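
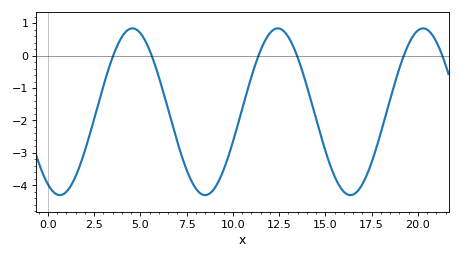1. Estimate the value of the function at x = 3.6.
0.1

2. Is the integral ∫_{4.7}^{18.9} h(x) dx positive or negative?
negative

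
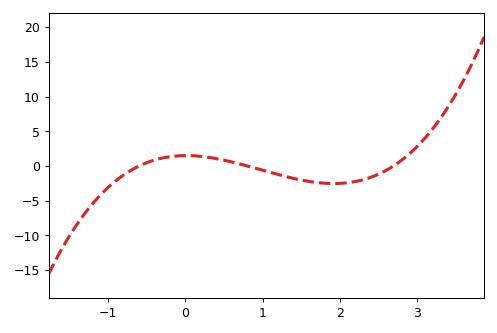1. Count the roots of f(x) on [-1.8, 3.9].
3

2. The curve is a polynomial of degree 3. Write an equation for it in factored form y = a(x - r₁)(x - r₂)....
y = 1.15(x + 0.6)(x - 0.8)(x - 2.7)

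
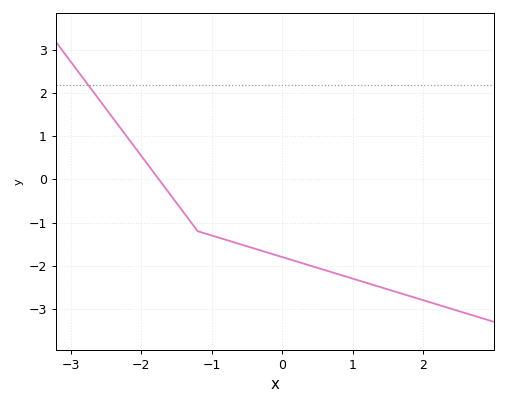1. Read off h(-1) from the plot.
-1.3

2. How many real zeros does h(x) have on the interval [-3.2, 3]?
1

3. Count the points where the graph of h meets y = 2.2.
1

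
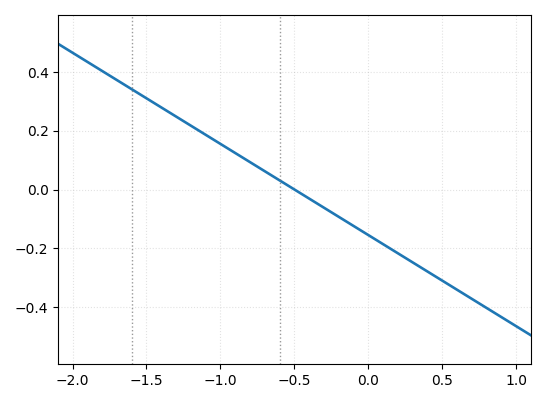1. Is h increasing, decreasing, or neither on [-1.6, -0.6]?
decreasing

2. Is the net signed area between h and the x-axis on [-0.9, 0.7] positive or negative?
negative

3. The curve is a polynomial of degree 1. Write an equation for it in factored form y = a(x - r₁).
y = -0.31(x + 0.5)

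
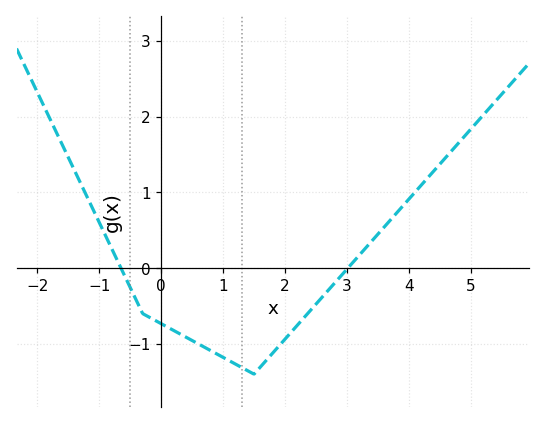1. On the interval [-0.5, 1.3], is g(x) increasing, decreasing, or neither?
decreasing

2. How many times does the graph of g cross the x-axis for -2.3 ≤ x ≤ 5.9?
2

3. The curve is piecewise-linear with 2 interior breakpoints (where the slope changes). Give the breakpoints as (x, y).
(-0.3, -0.6); (1.5, -1.4)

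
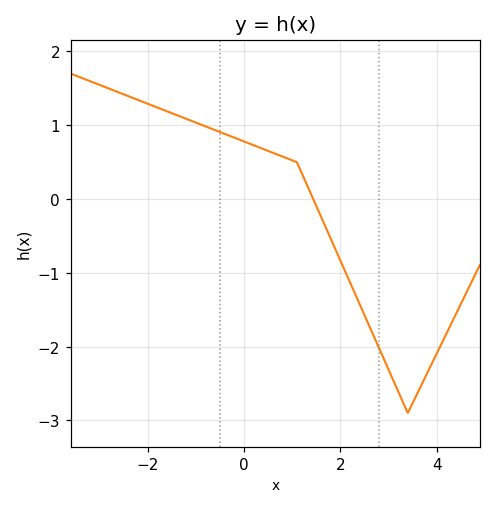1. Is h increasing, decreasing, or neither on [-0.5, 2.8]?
decreasing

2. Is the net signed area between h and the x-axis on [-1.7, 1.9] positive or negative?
positive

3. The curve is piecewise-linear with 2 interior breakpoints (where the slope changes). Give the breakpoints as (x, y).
(1.1, 0.5); (3.4, -2.9)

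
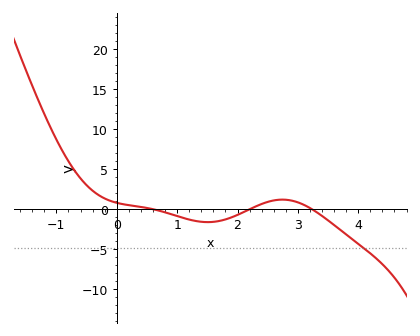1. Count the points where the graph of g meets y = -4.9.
1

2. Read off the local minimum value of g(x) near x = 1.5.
-1.64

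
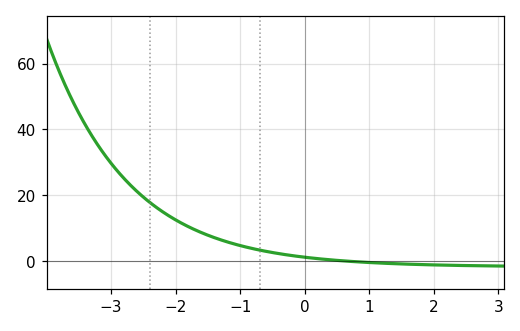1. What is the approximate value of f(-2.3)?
16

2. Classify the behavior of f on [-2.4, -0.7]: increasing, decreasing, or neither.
decreasing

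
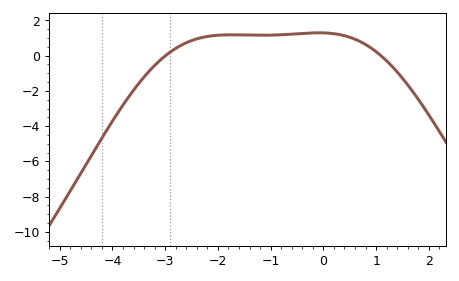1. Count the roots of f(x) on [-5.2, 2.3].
2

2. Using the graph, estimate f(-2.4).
0.956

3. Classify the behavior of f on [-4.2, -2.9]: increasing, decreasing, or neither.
increasing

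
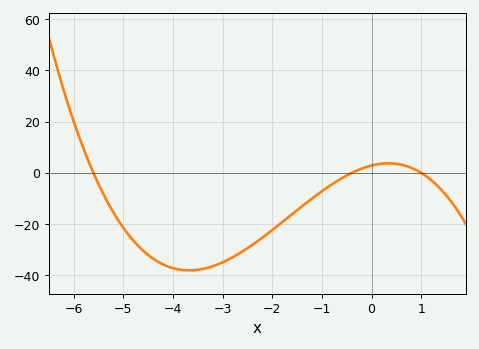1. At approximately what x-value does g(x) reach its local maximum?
0.343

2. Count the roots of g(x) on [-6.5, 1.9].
3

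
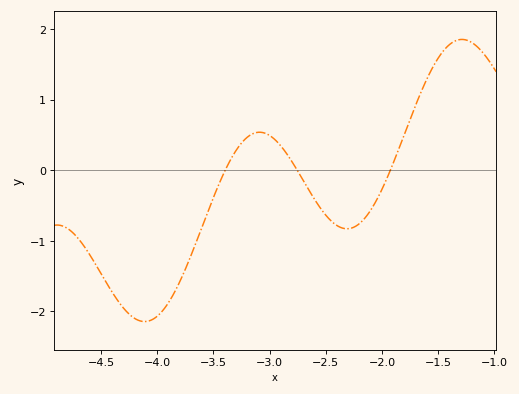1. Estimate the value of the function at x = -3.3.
0.3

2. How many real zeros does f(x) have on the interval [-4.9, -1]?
3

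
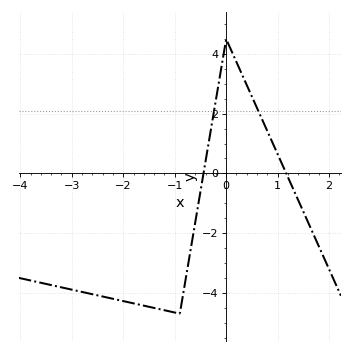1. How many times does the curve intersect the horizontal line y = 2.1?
2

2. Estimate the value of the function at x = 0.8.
1.4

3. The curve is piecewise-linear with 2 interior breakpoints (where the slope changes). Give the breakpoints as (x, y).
(-0.9, -4.7); (0, 4.5)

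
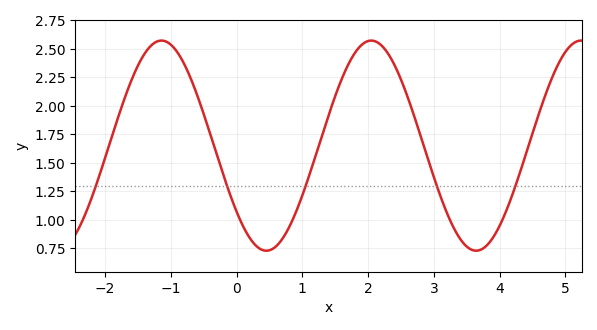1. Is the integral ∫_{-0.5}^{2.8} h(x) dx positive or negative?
positive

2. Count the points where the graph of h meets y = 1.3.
5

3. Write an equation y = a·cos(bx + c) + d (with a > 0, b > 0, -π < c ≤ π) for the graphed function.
y = 0.92cos(2x + 2.2) + 1.65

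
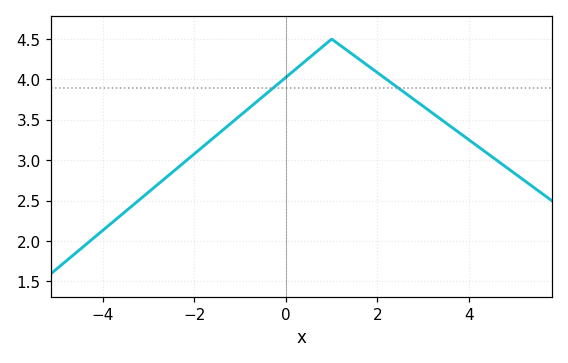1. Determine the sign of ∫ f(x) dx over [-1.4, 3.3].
positive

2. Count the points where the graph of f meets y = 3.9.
2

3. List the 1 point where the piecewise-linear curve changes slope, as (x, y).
(1, 4.5)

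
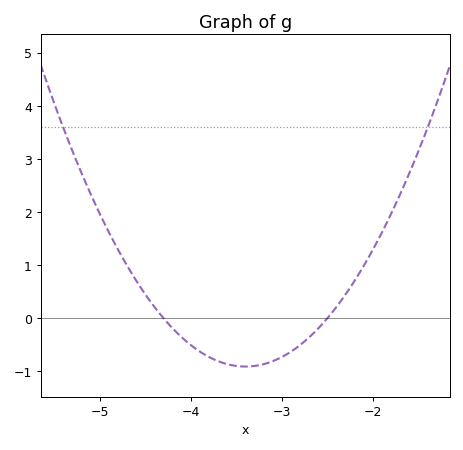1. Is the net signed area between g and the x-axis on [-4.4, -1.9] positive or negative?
negative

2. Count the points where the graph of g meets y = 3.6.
2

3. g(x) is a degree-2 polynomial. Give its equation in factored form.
y = 1.12(x + 4.3)(x + 2.5)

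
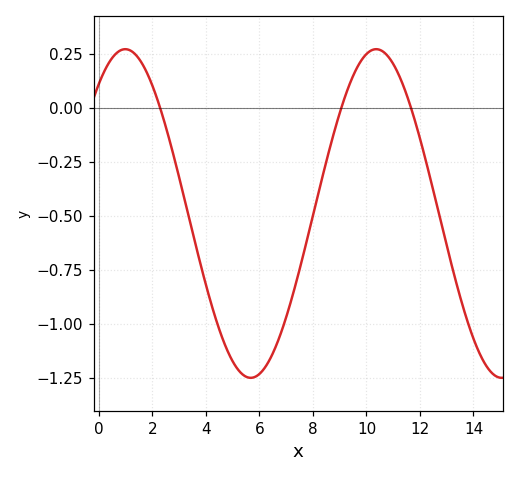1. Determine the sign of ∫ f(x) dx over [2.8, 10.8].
negative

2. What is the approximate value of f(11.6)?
0.02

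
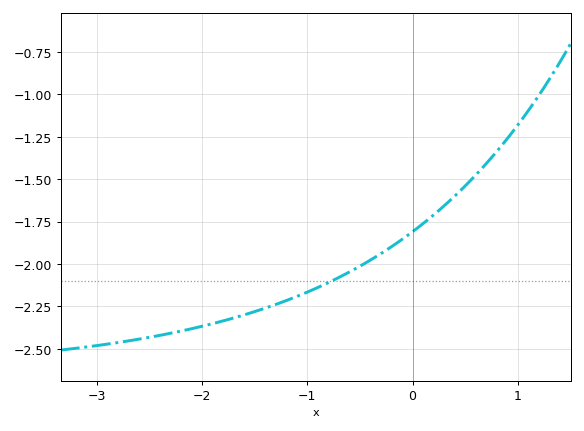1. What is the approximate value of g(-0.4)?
-1.98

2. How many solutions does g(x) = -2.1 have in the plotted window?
1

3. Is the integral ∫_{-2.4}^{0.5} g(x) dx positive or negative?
negative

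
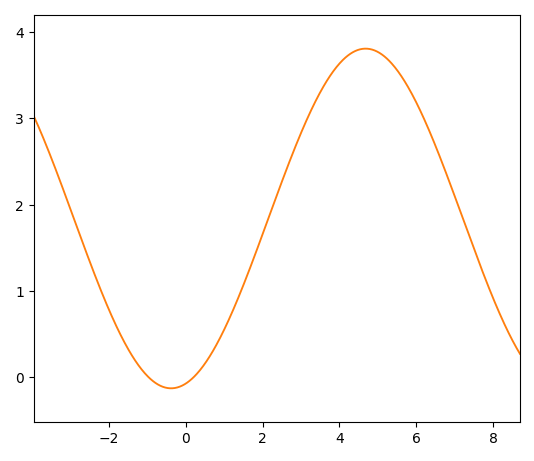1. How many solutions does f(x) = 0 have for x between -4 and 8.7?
2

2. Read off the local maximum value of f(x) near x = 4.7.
3.81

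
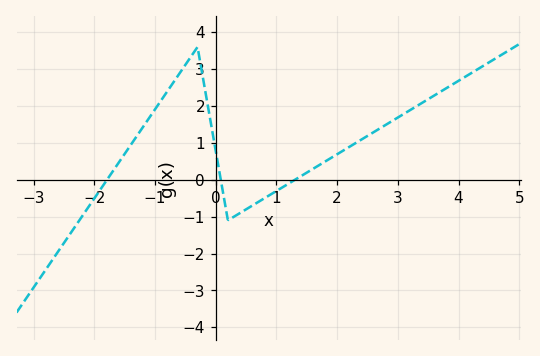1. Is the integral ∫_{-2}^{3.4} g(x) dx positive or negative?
positive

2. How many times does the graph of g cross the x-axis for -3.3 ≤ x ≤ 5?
3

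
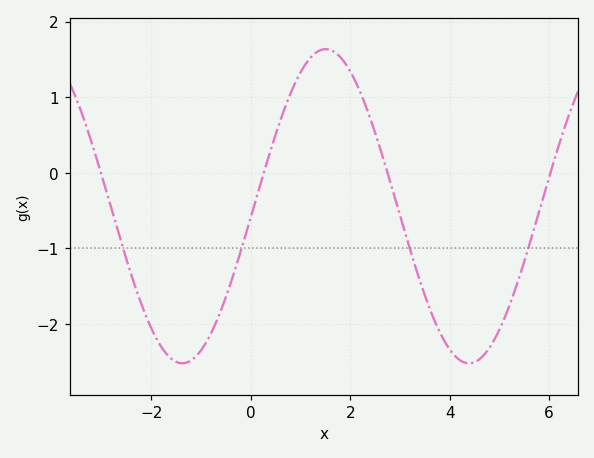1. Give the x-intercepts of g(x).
-3, 0.2, 2.8, 6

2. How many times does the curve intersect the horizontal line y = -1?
4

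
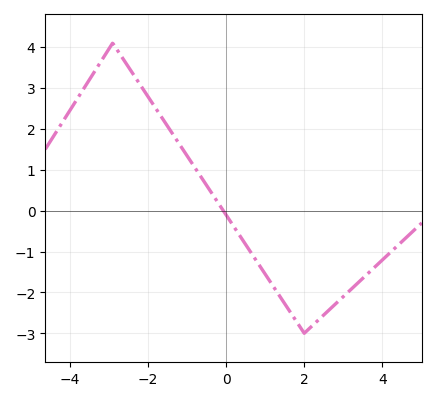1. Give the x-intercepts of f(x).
0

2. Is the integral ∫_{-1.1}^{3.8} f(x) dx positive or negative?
negative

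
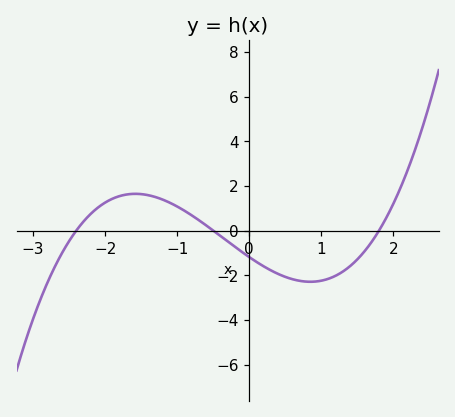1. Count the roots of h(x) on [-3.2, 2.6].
3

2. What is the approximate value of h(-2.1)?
1.03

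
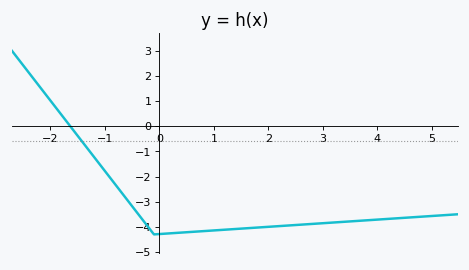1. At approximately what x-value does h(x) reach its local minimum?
-0.096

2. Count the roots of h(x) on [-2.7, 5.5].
1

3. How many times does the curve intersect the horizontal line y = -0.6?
1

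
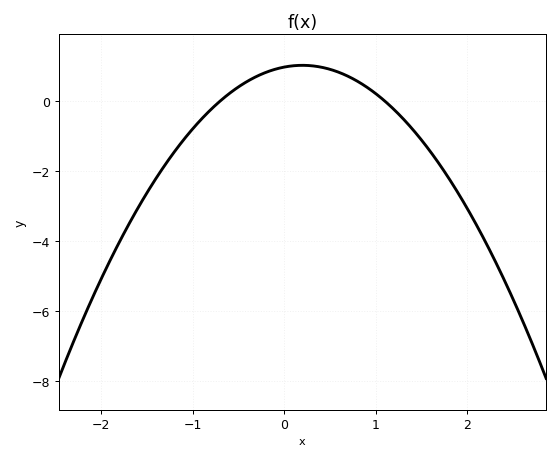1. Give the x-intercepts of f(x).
-0.7, 1.1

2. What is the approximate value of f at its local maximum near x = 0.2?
1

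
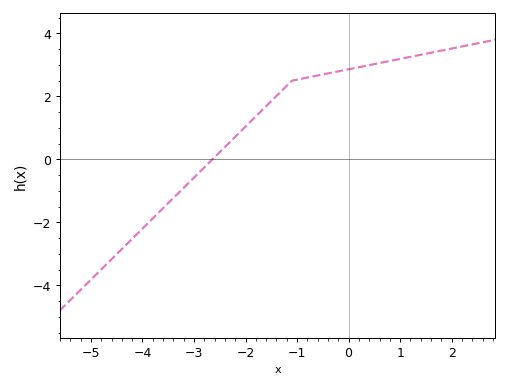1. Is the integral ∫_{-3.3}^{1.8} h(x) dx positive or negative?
positive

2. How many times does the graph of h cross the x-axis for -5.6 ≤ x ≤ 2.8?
1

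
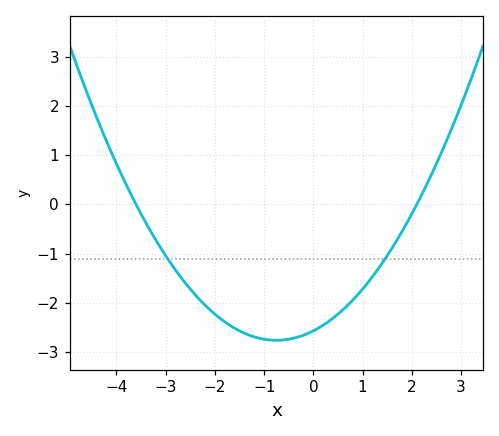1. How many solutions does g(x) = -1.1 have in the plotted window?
2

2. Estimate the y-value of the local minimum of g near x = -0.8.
-2.76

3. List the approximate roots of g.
-3.6, 2.1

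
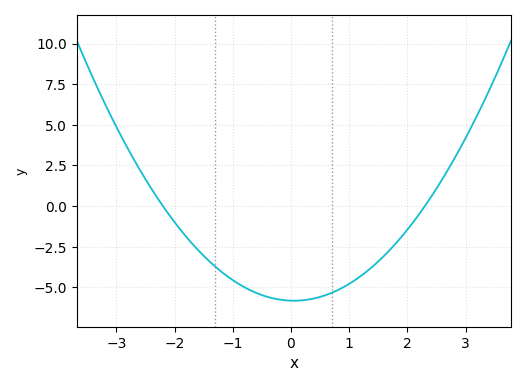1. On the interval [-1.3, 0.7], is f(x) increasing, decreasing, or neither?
neither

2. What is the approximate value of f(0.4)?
-5.68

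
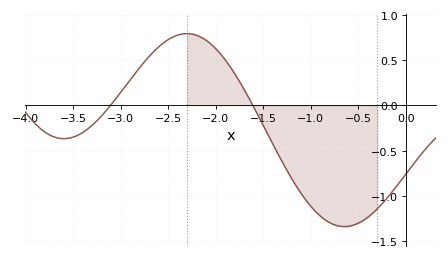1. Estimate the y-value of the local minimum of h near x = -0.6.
-1.34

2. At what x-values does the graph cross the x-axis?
-3.11, -1.61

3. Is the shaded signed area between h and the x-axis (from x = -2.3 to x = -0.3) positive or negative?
negative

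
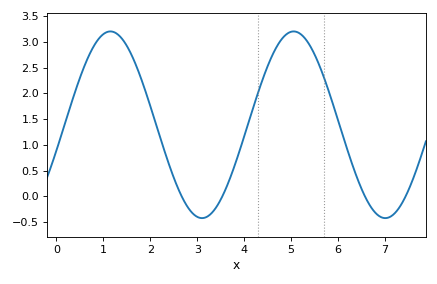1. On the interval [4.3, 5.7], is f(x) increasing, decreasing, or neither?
neither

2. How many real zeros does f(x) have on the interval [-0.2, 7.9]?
4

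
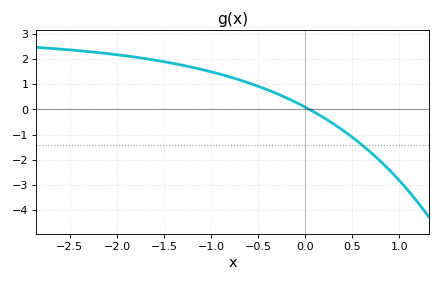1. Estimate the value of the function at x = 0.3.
-0.573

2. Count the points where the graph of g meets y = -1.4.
1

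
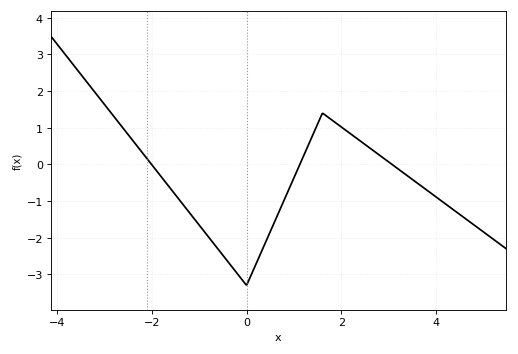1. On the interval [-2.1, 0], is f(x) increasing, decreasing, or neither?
decreasing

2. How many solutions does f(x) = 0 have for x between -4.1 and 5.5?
3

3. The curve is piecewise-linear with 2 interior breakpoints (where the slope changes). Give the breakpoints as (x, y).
(0, -3.3); (1.6, 1.4)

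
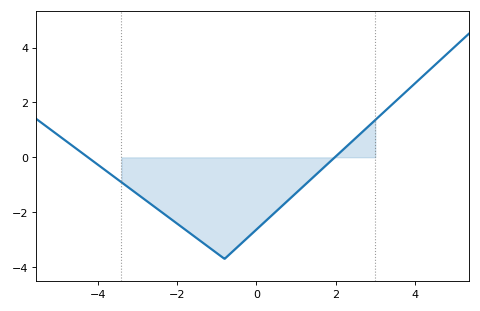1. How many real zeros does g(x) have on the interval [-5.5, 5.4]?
2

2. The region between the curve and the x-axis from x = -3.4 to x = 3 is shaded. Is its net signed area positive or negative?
negative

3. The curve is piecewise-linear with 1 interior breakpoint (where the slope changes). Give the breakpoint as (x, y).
(-0.8, -3.7)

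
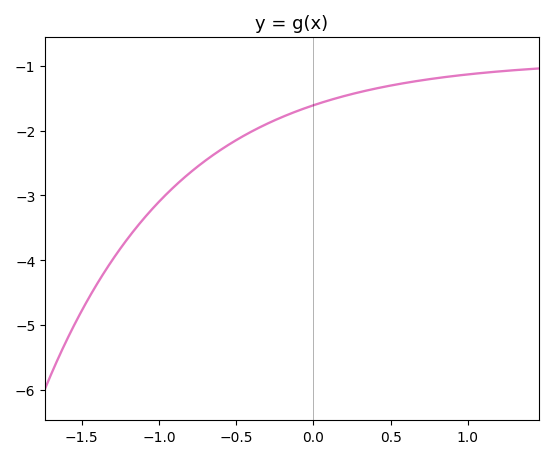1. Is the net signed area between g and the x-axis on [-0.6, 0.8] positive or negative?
negative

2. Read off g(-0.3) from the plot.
-1.9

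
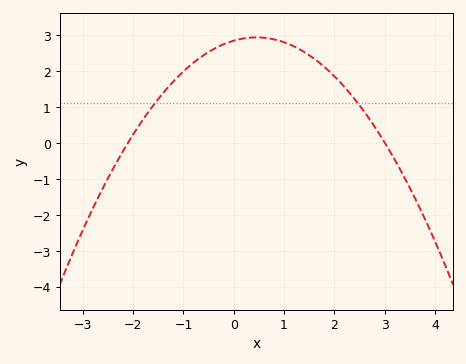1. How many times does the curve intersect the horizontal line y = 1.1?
2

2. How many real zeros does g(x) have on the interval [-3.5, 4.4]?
2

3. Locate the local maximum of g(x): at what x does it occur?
0.4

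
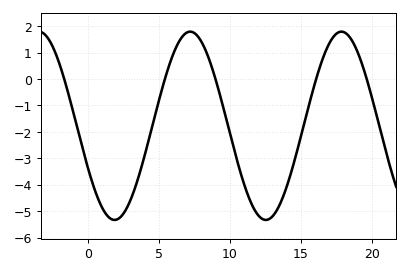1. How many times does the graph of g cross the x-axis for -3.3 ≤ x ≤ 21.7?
5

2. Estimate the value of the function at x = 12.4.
-5.3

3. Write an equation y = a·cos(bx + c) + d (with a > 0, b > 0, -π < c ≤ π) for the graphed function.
y = 3.56cos(0.59x + 2) - 1.77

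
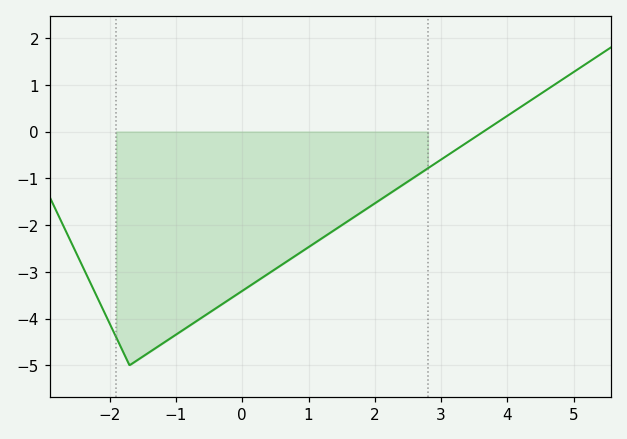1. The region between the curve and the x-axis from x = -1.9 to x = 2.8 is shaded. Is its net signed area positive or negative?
negative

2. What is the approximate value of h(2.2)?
-1.3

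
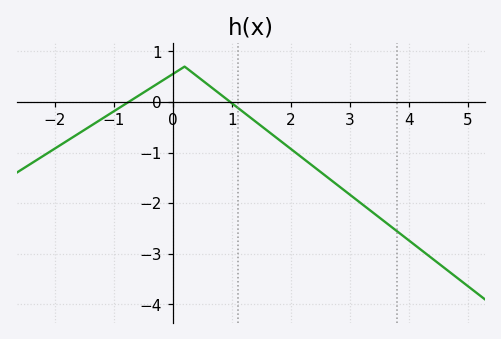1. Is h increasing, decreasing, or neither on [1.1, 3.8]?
decreasing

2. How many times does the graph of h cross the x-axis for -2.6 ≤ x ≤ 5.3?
2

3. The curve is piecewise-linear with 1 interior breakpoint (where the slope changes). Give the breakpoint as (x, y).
(0.2, 0.7)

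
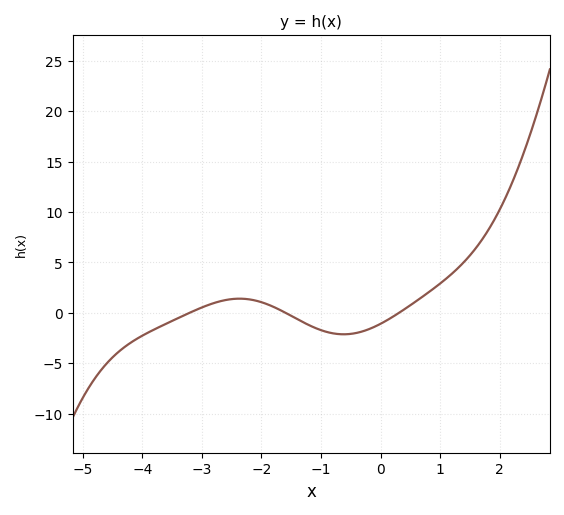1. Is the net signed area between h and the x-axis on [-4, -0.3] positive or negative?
negative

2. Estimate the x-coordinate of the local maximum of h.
-2.37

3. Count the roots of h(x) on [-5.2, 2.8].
3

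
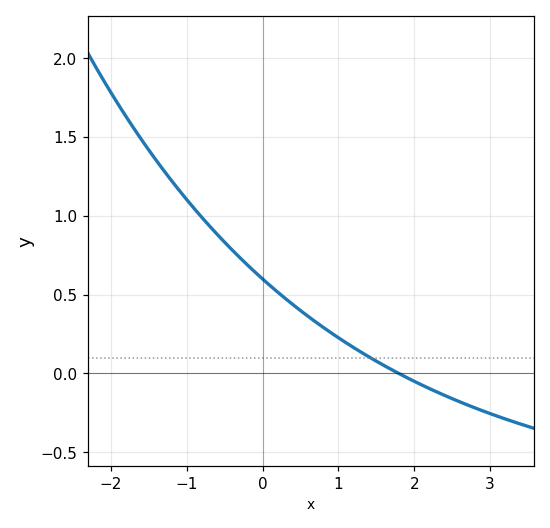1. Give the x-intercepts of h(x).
1.8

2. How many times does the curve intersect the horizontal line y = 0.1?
1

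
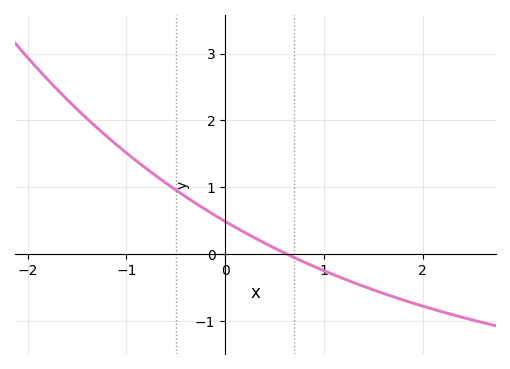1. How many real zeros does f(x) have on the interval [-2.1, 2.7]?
1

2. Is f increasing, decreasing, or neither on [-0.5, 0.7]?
decreasing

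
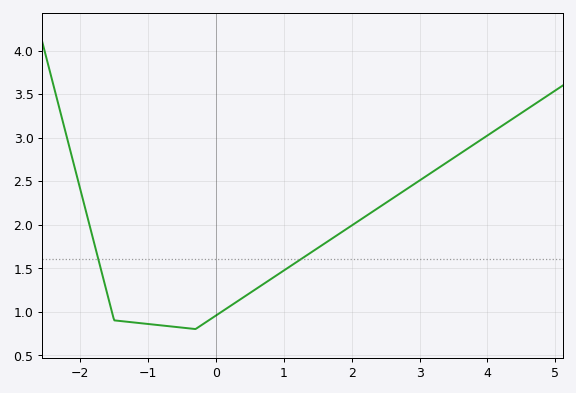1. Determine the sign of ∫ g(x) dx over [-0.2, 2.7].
positive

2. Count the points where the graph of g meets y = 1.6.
2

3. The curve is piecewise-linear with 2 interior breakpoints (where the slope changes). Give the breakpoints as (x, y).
(-1.5, 0.9); (-0.3, 0.8)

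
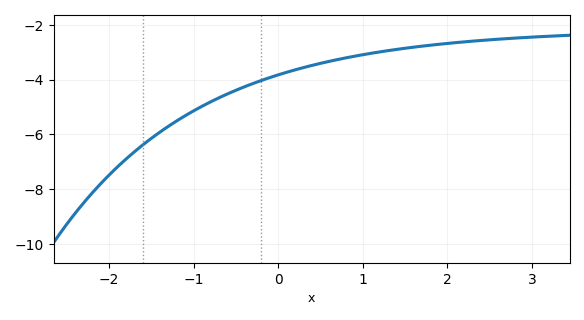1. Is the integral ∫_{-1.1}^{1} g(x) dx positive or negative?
negative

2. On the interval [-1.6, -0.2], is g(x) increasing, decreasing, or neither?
increasing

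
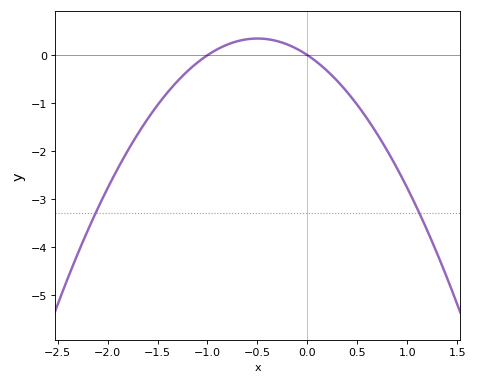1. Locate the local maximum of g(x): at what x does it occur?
-0.5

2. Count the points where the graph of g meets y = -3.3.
2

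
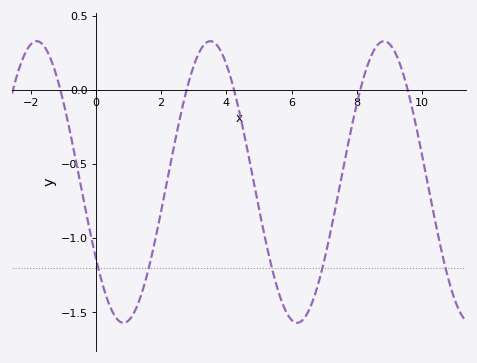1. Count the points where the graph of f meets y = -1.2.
5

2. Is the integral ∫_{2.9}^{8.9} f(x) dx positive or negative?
negative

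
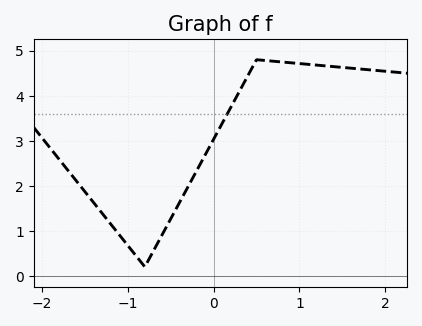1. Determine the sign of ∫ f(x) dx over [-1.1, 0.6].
positive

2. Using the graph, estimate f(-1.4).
1.64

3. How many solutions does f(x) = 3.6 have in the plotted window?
1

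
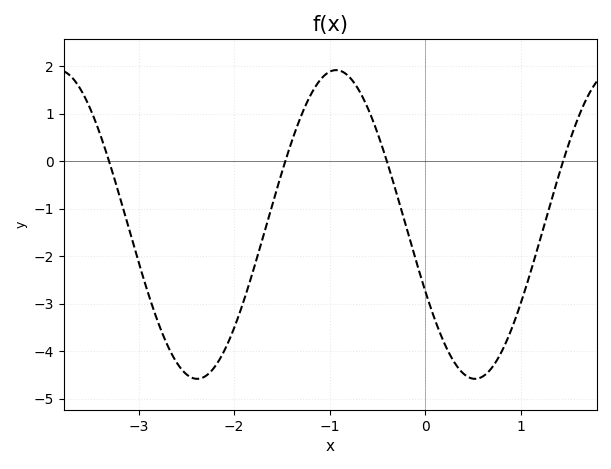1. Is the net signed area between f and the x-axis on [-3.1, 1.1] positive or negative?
negative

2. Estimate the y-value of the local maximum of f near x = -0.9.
1.92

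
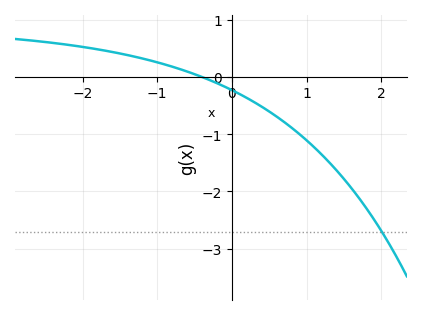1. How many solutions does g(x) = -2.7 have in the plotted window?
1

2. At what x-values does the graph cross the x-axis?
-0.4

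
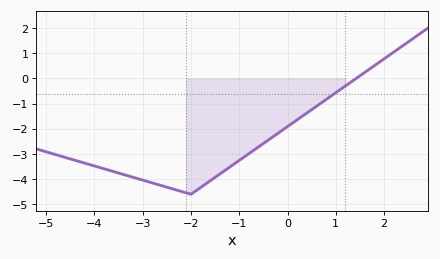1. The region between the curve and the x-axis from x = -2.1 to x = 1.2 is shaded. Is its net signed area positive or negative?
negative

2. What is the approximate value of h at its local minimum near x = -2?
-4.6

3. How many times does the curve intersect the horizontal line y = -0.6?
1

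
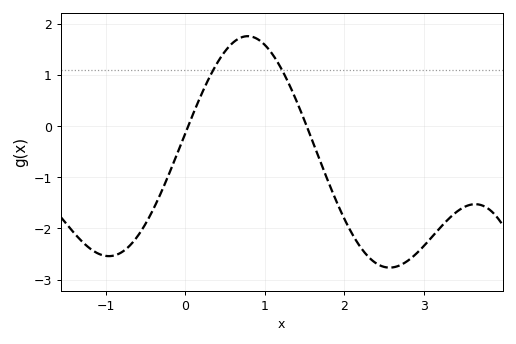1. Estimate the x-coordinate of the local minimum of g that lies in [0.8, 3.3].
2.6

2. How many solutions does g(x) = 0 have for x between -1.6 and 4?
2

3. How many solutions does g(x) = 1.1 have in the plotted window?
2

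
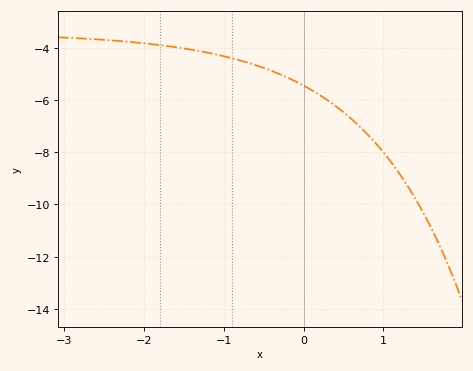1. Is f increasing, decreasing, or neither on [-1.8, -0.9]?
decreasing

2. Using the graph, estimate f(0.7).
-7.02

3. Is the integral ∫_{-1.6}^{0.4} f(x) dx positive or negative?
negative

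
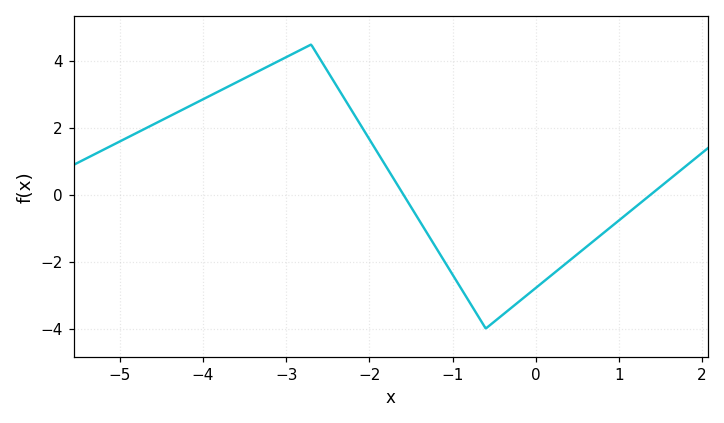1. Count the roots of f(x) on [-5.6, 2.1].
2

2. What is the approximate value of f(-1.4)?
-0.762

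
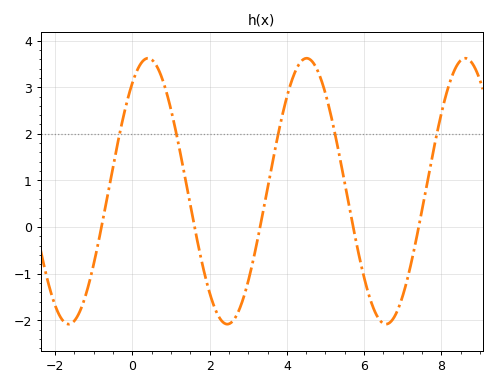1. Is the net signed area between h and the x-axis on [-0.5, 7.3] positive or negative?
positive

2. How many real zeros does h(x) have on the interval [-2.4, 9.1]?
5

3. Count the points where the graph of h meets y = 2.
5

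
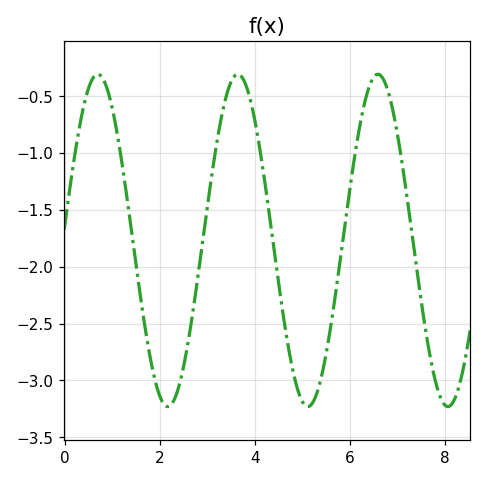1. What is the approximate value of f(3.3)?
-0.686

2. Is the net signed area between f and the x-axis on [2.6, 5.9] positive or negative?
negative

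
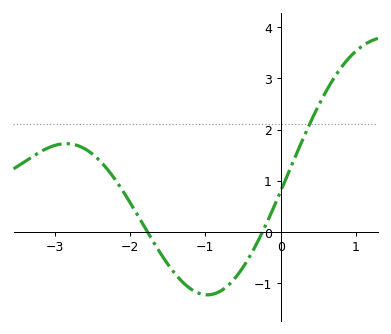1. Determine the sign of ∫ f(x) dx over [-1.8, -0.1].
negative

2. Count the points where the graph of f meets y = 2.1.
1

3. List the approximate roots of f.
-1.77, -0.24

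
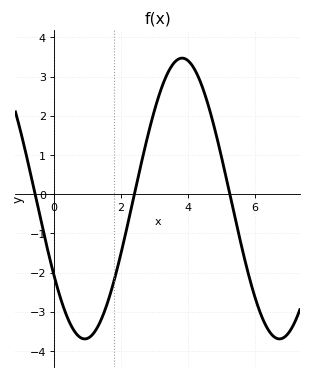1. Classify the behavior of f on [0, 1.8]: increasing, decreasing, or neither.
neither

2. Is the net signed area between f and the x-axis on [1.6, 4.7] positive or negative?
positive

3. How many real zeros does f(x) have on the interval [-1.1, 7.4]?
3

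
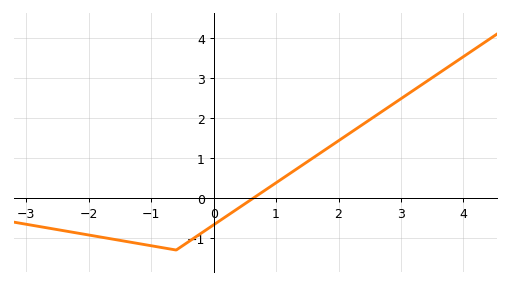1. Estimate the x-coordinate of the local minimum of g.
-0.602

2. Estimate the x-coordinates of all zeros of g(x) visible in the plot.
0.635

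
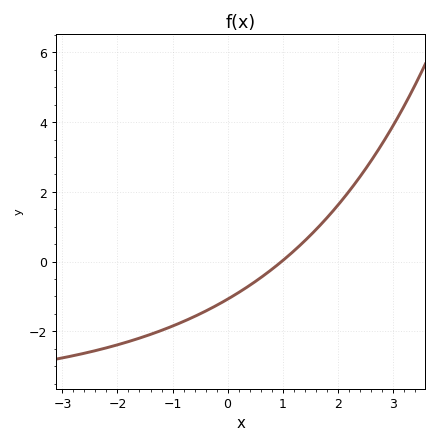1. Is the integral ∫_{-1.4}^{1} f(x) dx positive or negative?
negative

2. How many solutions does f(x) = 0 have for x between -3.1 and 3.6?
1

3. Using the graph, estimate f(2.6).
2.8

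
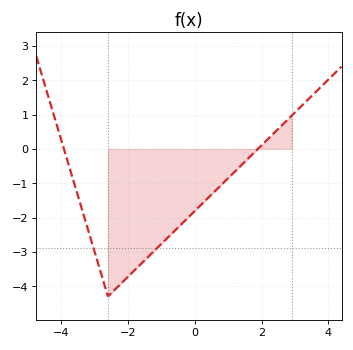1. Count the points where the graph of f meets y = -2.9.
2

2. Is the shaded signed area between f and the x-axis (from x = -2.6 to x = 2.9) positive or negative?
negative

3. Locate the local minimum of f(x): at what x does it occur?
-2.6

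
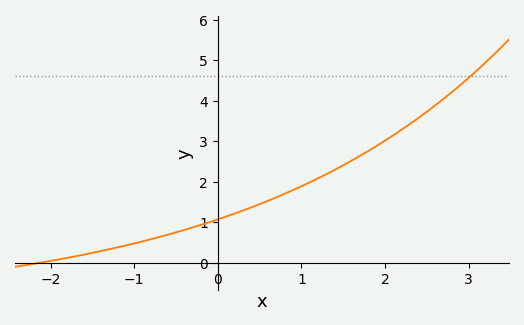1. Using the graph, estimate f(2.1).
3.1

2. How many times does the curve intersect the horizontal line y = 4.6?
1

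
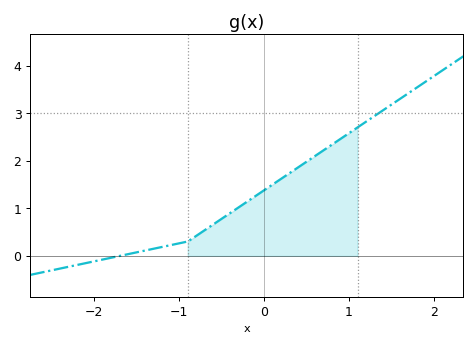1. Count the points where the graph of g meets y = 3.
1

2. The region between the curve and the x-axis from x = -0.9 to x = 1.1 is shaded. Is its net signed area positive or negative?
positive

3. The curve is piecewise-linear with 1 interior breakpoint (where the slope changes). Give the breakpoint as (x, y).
(-0.9, 0.3)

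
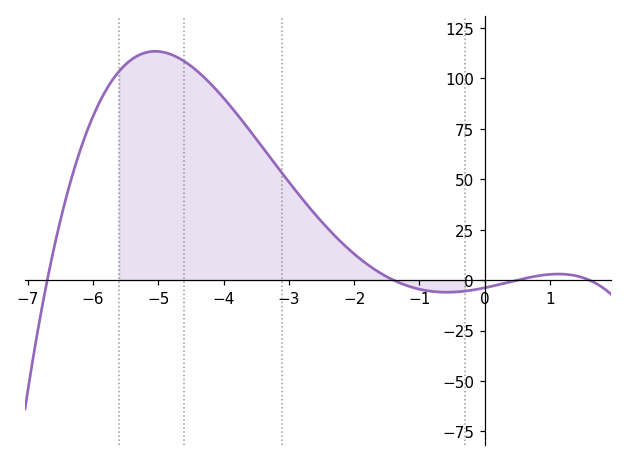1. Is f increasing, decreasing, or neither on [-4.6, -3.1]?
decreasing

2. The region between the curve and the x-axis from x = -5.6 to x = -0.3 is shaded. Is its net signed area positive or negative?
positive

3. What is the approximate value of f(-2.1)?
15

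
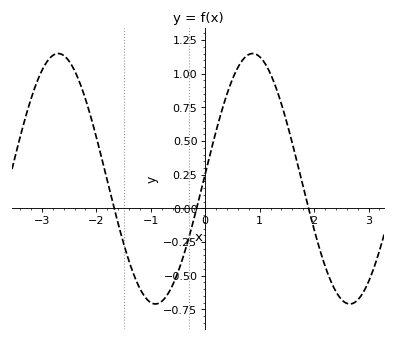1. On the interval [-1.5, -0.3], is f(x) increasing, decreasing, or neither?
neither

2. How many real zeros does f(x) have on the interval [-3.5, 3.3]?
3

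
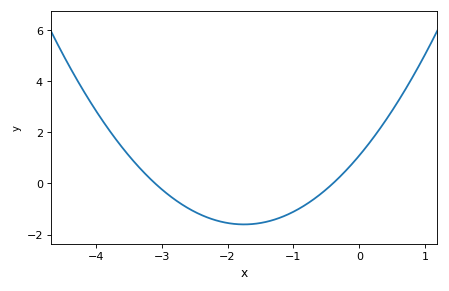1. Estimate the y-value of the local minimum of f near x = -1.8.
-1.6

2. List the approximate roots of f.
-3.1, -0.4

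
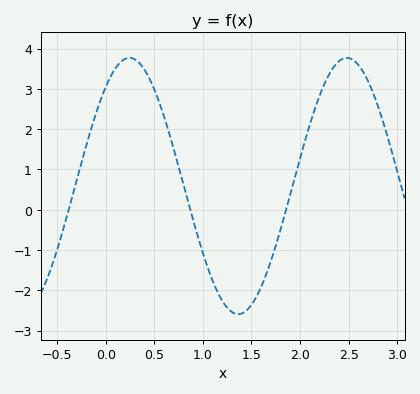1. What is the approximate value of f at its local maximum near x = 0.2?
3.77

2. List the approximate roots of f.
-0.38, 0.871, 1.86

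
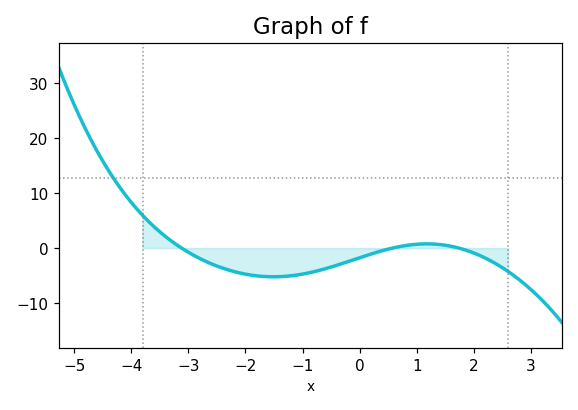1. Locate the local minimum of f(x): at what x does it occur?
-1.51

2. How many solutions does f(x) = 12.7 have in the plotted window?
1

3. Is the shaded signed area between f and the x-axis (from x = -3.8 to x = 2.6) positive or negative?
negative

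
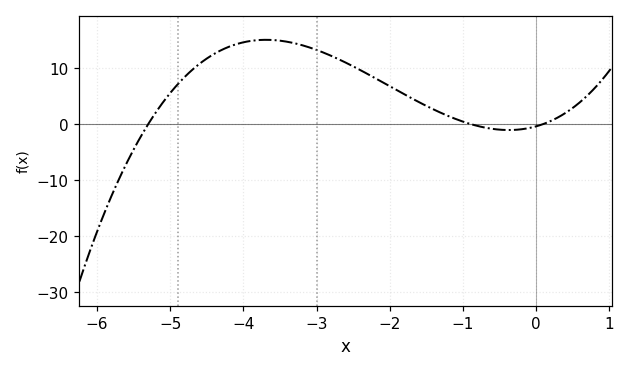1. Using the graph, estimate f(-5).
6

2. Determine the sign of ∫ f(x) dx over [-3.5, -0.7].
positive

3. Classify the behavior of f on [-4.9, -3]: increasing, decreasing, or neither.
neither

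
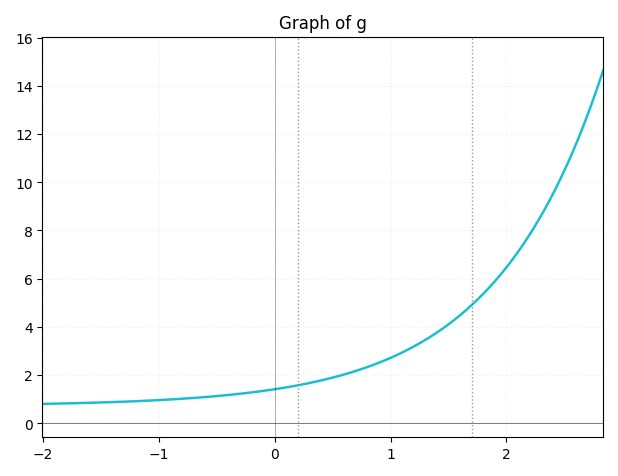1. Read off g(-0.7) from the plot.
1.05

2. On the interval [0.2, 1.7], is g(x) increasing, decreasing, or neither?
increasing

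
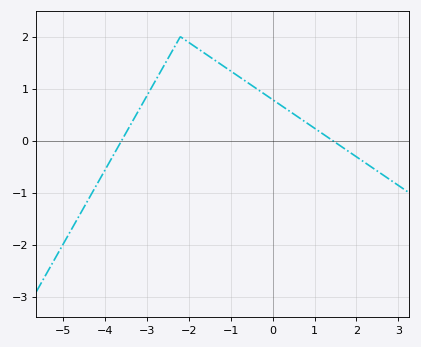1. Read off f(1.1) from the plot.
0.2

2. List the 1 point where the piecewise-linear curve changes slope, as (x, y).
(-2.2, 2)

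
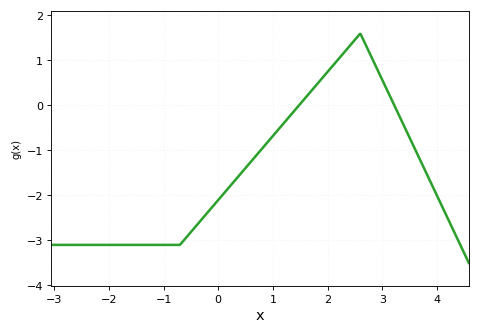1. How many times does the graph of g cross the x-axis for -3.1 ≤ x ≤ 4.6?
2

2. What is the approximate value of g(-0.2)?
-2.4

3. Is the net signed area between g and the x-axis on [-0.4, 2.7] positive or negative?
negative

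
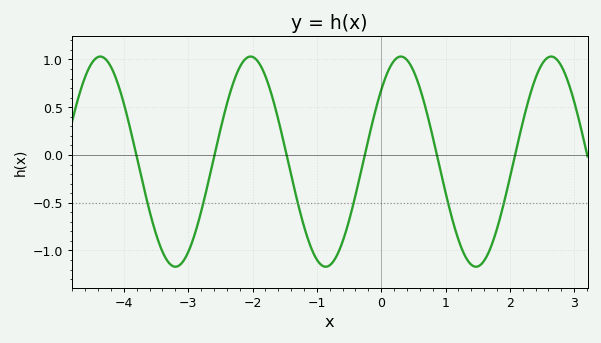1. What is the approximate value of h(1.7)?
-0.972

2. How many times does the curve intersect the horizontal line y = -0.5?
6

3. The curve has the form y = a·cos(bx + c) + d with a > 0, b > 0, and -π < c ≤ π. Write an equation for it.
y = 1.1cos(2.69x - 0.822) - 0.07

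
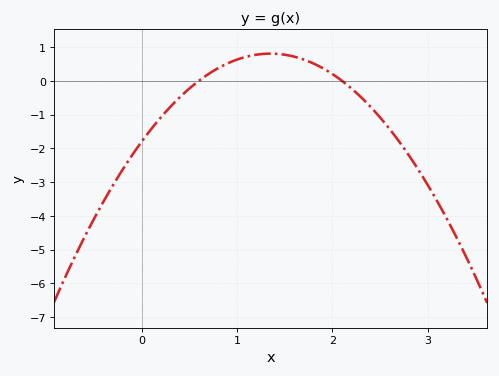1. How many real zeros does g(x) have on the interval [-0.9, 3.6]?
2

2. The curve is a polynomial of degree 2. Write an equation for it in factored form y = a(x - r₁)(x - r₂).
y = -1.43(x - 0.6)(x - 2.1)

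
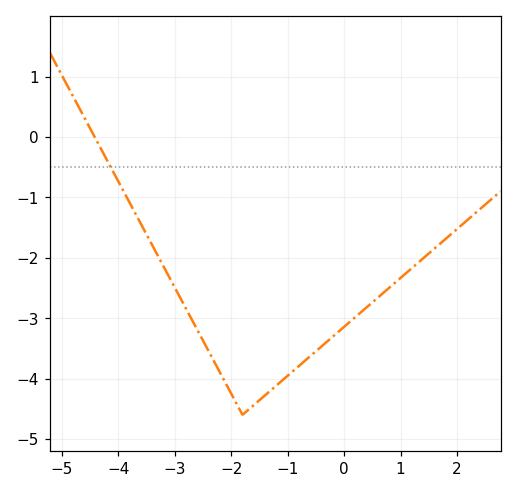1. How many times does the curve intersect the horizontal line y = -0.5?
1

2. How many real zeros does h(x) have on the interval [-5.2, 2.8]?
1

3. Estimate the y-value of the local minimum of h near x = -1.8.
-4.6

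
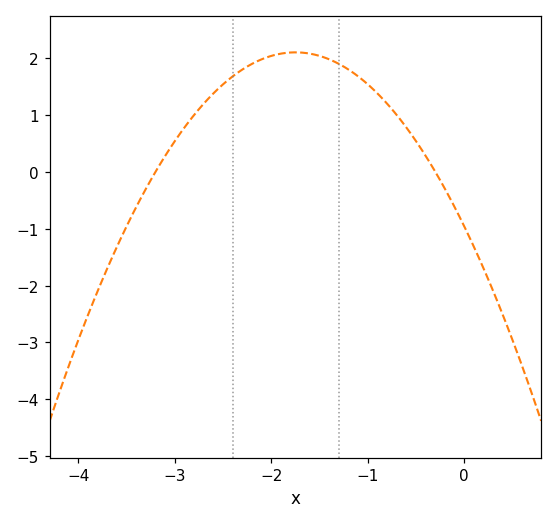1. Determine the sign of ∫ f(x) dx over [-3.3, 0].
positive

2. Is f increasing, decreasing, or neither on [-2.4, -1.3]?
neither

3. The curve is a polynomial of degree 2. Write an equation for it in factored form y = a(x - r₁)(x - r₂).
y = -1(x + 3.2)(x + 0.3)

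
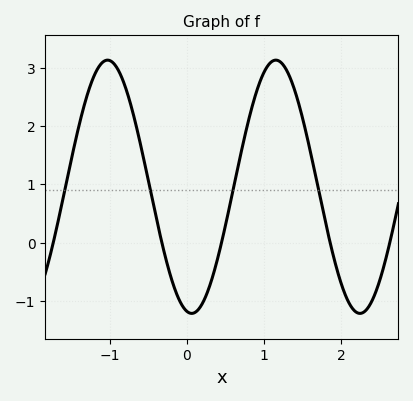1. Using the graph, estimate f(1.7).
1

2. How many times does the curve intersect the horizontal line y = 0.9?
4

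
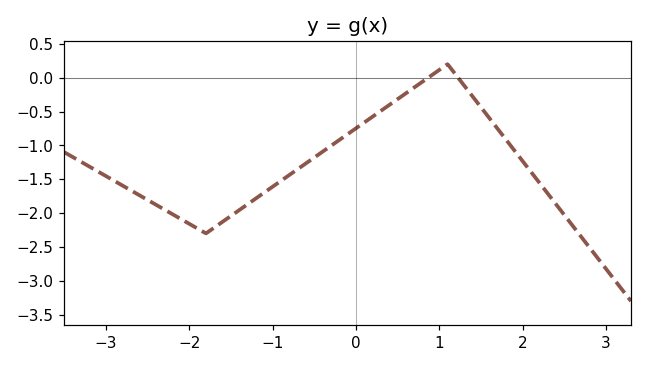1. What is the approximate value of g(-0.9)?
-1.5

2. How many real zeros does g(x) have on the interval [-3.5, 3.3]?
2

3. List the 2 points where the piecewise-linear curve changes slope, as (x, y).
(-1.8, -2.3); (1.1, 0.2)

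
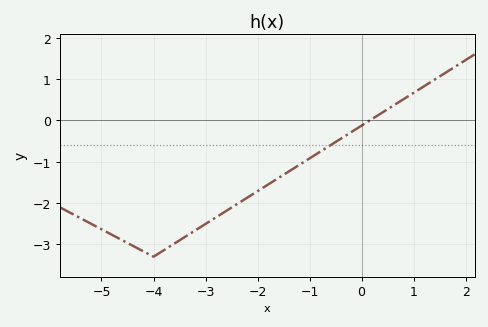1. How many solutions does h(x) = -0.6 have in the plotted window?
1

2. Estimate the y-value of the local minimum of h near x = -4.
-3.3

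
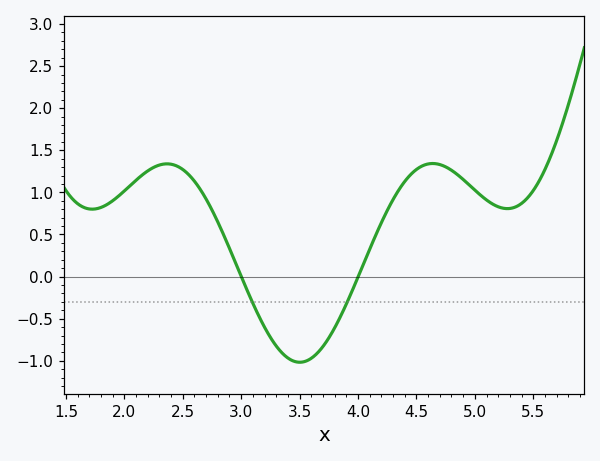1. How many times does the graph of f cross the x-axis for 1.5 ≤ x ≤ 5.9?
2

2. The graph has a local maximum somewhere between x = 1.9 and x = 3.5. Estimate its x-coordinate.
2.37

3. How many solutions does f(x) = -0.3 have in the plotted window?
2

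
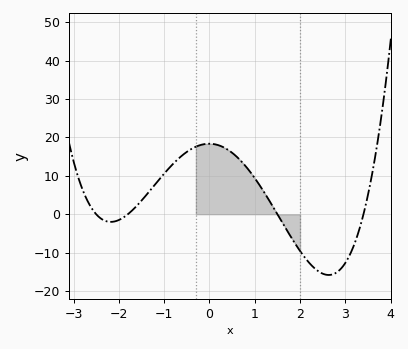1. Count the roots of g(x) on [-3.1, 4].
4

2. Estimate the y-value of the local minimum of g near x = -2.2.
-2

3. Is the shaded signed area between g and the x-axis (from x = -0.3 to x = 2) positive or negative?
positive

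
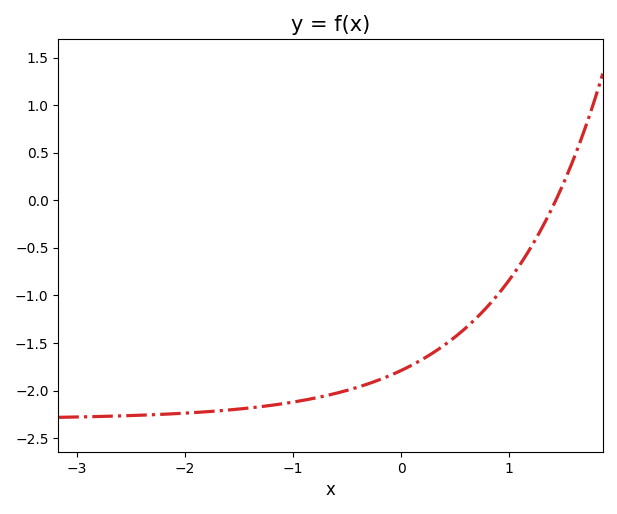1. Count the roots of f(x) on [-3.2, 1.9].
1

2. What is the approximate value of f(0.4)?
-1.5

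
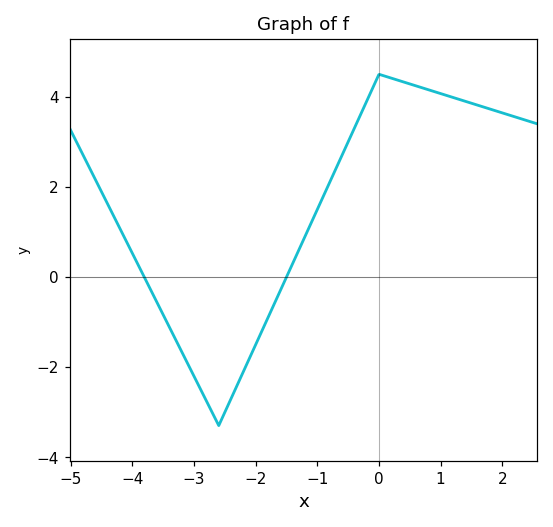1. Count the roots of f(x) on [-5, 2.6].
2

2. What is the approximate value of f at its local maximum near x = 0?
4.5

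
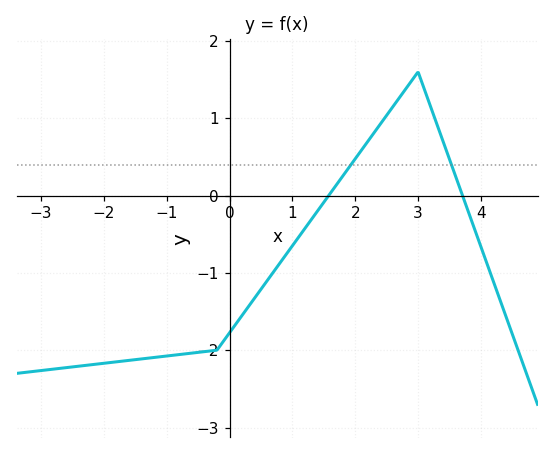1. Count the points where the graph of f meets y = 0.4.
2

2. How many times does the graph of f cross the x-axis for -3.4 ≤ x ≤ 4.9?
2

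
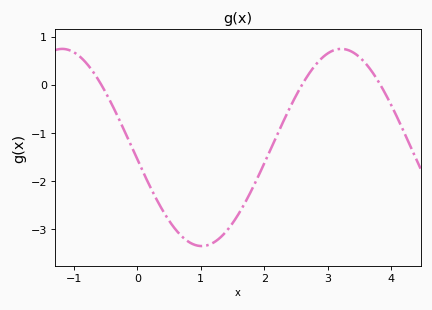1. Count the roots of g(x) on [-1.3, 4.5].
3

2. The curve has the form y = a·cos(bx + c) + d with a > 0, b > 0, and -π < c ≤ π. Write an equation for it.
y = 2.05cos(1.43x + 1.69) - 1.3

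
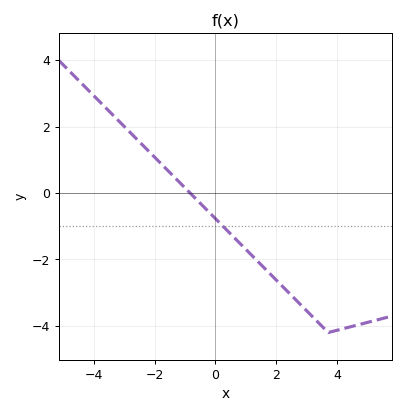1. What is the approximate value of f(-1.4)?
0.6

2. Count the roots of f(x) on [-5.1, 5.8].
1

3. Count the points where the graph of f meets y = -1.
1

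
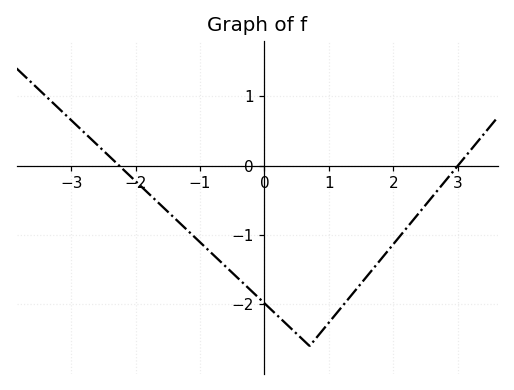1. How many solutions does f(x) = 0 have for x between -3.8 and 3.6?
2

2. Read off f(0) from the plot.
-1.98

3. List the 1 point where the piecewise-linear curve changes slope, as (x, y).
(0.7, -2.6)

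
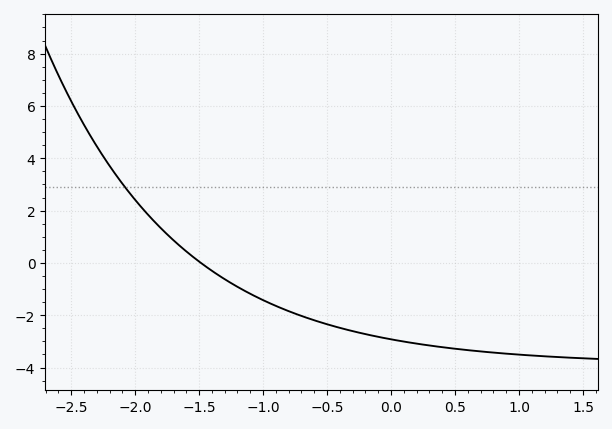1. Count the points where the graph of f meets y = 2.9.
1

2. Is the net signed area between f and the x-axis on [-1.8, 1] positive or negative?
negative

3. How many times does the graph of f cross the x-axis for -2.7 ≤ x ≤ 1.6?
1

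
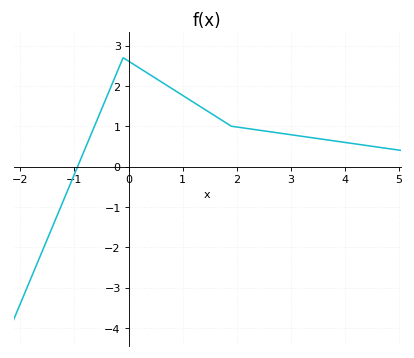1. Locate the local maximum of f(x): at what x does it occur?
-0.1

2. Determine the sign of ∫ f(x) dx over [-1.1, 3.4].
positive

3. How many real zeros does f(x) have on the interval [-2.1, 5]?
1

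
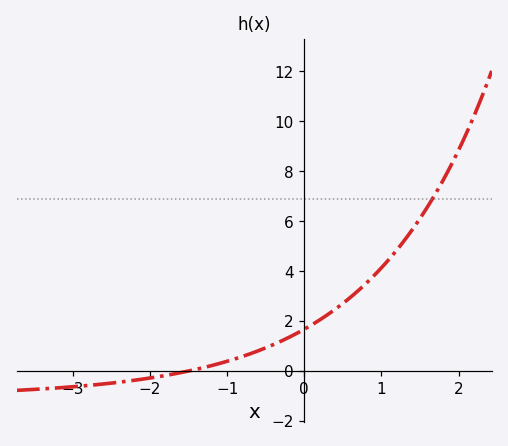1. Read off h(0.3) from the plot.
2.24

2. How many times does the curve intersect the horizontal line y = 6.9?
1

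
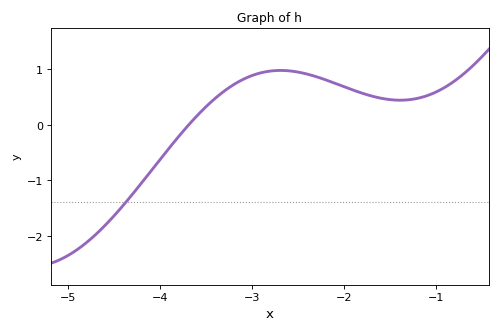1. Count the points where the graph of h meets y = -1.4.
1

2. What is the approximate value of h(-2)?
0.685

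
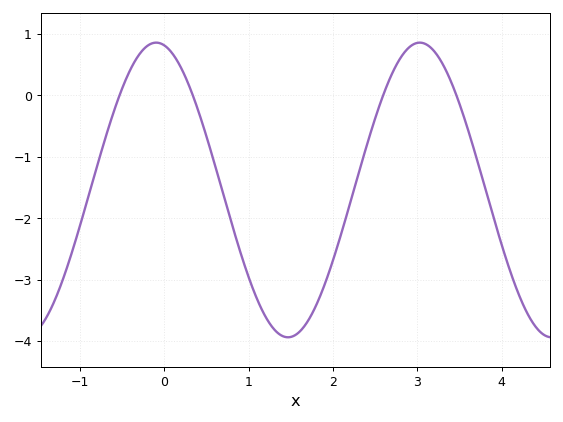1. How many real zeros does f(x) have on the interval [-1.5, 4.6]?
4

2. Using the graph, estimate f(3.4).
0.2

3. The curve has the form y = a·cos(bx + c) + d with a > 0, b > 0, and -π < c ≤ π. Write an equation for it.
y = 2.4cos(2x + 0.19) - 1.54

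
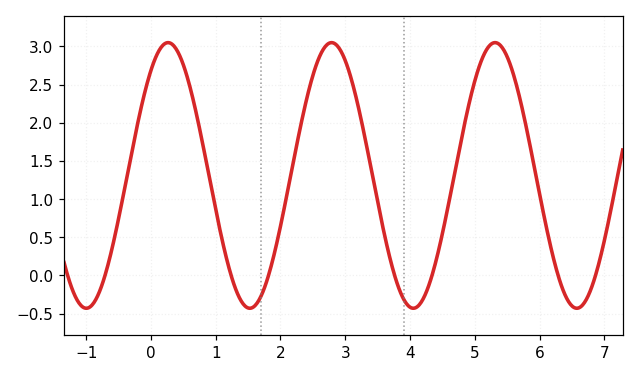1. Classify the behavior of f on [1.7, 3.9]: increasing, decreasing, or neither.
neither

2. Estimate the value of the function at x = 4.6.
0.95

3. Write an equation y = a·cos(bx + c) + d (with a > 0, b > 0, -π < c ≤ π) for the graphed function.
y = 1.74cos(2.5x - 0.66) + 1.31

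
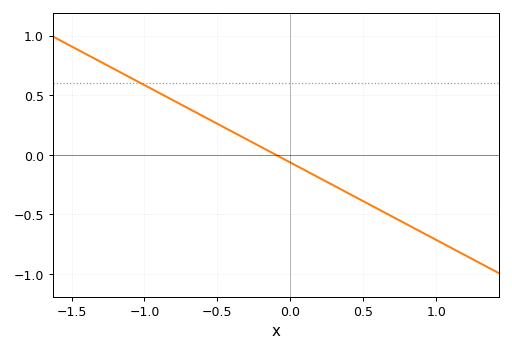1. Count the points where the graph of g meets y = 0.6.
1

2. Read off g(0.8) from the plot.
-0.585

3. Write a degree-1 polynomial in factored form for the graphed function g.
y = -0.65(x + 0.1)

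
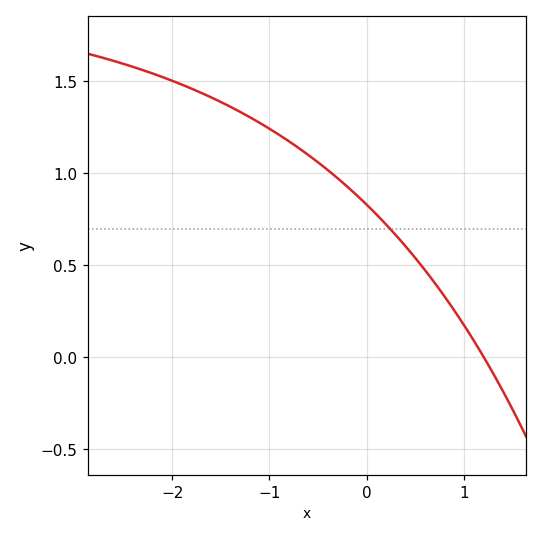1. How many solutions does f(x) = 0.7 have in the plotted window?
1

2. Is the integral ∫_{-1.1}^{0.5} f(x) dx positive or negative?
positive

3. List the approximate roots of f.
1.21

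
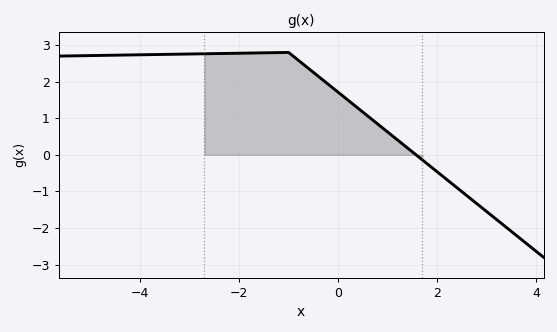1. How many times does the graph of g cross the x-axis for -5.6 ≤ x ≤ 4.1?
1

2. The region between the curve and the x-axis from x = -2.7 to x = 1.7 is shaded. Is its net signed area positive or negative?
positive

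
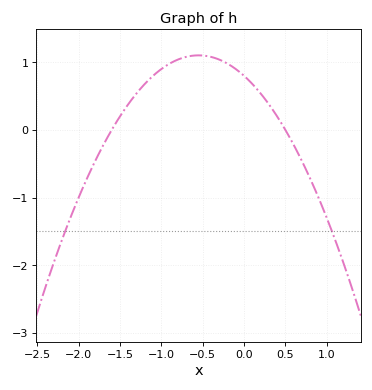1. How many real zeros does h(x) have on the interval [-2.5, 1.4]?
2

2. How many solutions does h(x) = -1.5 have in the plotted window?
2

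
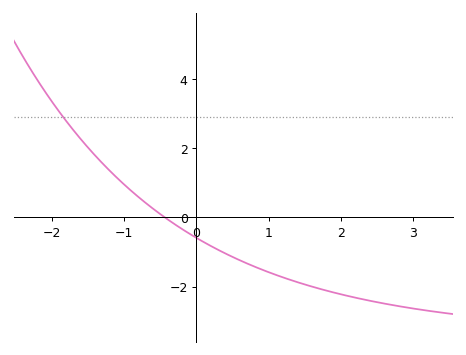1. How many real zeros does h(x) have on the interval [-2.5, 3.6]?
1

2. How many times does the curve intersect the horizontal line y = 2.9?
1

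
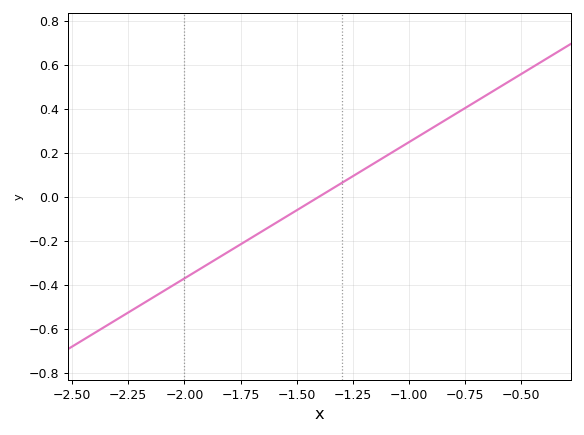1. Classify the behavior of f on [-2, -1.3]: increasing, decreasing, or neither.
increasing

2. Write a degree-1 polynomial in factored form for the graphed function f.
y = 0.62(x + 1.4)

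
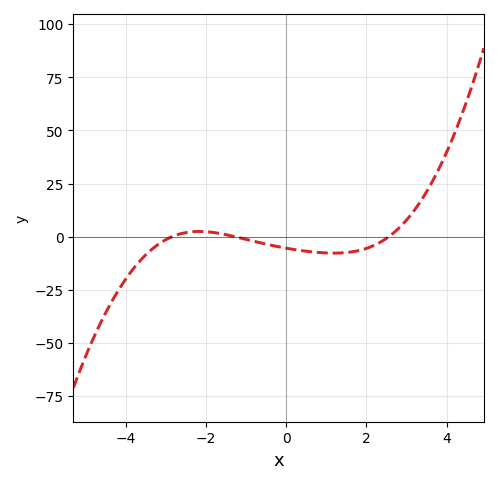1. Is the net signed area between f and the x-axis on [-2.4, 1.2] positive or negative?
negative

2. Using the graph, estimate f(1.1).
-7.69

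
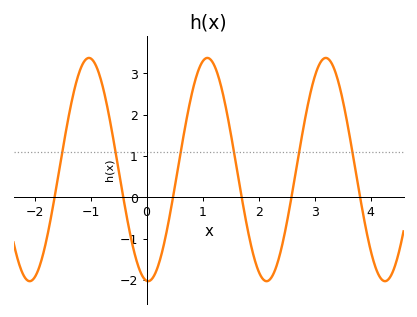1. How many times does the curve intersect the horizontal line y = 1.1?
6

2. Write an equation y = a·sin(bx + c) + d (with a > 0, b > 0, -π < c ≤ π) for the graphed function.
y = 2.7sin(3x - 1.7) + 0.67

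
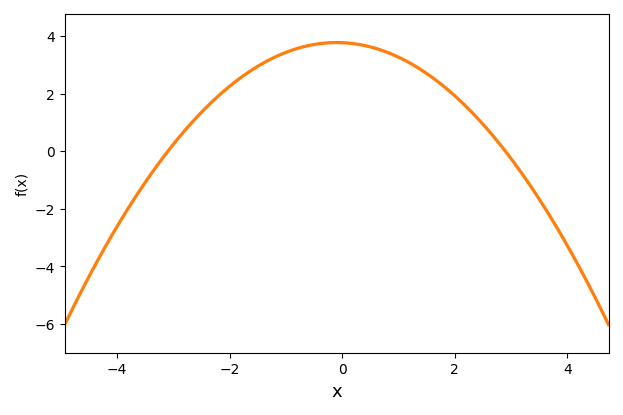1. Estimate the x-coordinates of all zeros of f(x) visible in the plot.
-3.2, 2.8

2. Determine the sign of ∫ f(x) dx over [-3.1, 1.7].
positive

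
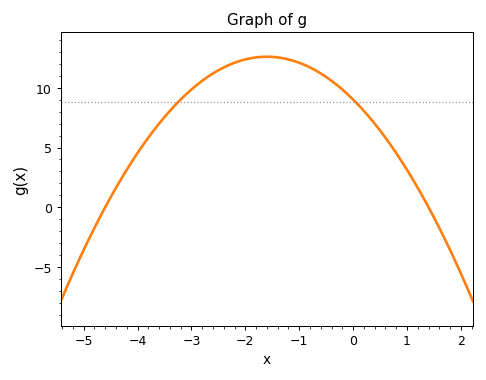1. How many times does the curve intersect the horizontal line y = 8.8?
2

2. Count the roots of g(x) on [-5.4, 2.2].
2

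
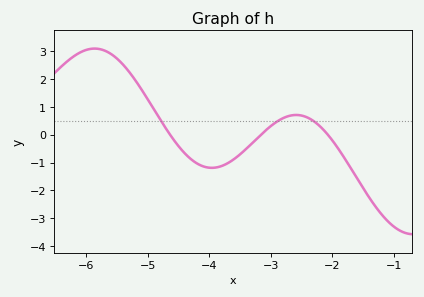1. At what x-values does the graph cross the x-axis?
-4.6, -3.2, -2.1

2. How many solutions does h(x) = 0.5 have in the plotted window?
3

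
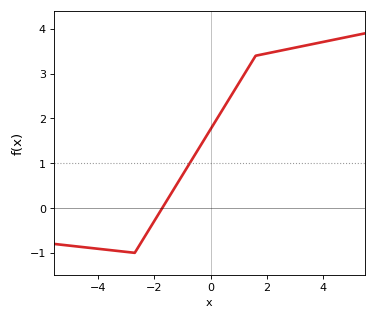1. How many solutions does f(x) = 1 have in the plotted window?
1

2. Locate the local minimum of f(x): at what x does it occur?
-2.7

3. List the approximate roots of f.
-1.72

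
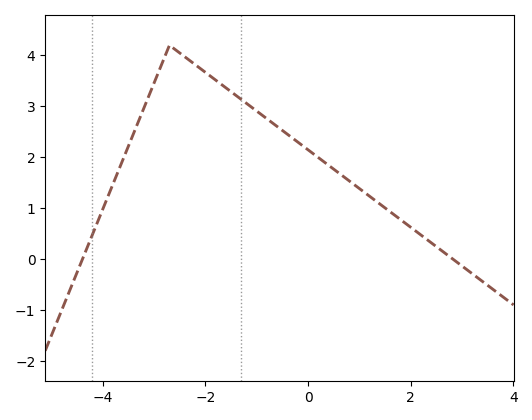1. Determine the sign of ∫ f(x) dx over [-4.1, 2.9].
positive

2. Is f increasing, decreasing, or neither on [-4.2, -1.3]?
neither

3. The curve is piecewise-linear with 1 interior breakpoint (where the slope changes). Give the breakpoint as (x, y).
(-2.7, 4.2)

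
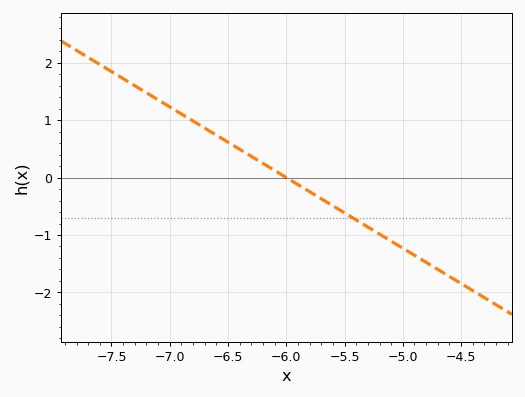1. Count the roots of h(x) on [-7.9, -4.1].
1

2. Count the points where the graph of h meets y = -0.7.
1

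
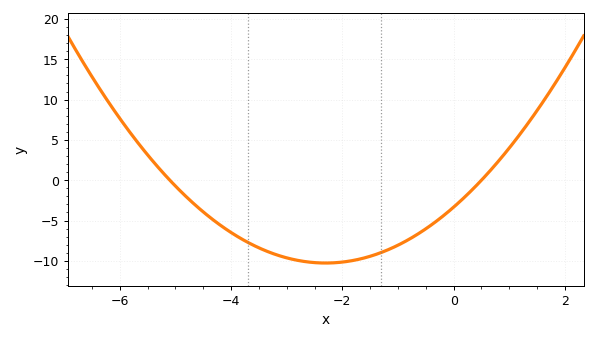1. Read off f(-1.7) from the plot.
-10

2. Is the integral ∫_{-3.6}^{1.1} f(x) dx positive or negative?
negative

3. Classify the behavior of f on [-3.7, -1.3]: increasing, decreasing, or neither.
neither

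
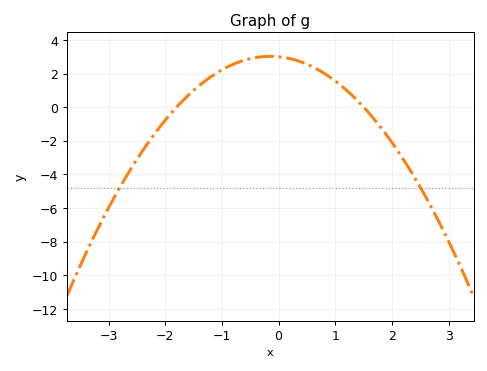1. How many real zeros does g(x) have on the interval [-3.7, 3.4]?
2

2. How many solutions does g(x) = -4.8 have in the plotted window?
2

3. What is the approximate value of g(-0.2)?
3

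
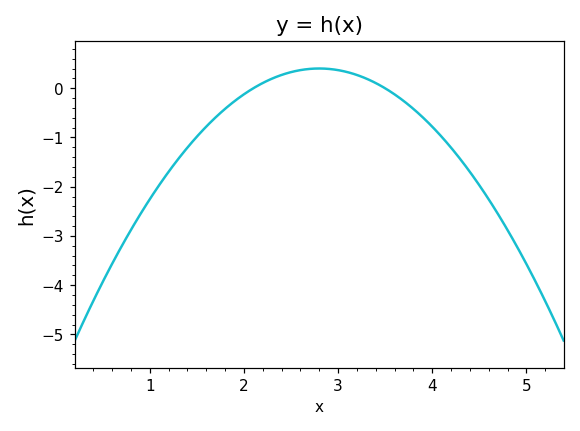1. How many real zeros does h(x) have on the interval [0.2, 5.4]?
2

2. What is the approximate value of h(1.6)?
-0.779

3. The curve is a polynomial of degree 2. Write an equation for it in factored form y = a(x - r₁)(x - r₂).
y = -0.82(x - 2.1)(x - 3.5)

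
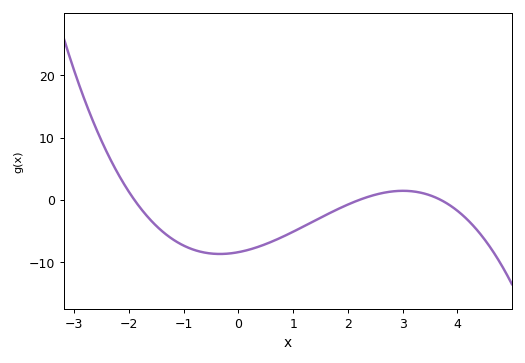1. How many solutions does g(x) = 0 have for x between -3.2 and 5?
3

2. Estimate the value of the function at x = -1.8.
-1.19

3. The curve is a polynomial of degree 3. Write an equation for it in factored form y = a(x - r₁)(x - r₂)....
y = -0.54(x + 1.9)(x - 2.2)(x - 3.7)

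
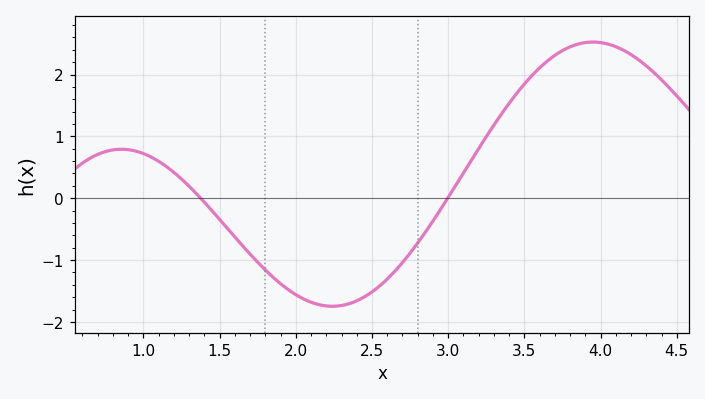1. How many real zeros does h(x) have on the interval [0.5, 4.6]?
2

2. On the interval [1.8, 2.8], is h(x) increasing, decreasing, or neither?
neither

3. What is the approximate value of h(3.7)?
2.31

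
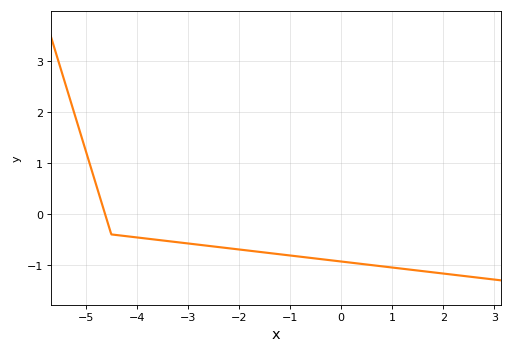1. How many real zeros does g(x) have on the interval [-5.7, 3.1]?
1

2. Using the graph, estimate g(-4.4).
-0.412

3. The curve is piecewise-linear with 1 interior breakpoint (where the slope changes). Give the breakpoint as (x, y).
(-4.5, -0.4)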